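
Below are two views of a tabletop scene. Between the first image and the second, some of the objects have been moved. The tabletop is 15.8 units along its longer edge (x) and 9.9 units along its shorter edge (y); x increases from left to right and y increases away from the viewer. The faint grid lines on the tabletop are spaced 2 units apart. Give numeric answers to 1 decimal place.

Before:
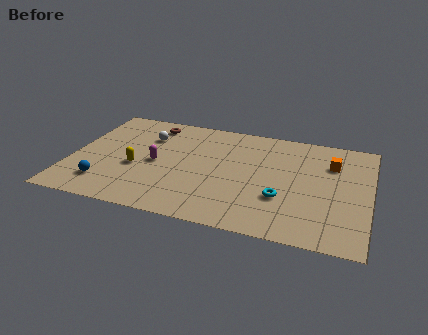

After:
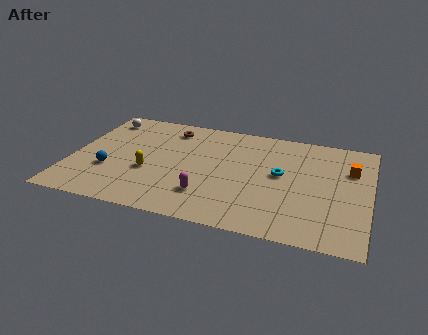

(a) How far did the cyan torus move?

2.1

The cyan torus moved from about (11.3, 3.3) to (11.1, 5.4), a distance of √(0.2² + 2.1²) ≈ 2.1.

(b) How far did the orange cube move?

1.0

The orange cube moved from about (13.7, 7.1) to (14.7, 6.8), a distance of √(1.0² + 0.3²) ≈ 1.0.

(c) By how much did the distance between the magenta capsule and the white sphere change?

+6.0

They were about 2.5 units apart before and 8.5 after — 6.0 units further apart.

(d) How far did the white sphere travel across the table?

2.9

The white sphere was near (3.8, 7.1) before and (1.2, 8.3) after, so it travelled √(2.6² + 1.2²) ≈ 2.9 units.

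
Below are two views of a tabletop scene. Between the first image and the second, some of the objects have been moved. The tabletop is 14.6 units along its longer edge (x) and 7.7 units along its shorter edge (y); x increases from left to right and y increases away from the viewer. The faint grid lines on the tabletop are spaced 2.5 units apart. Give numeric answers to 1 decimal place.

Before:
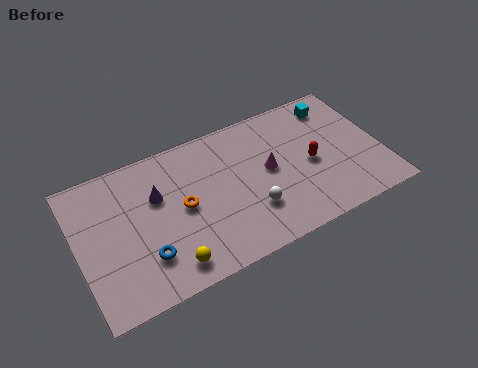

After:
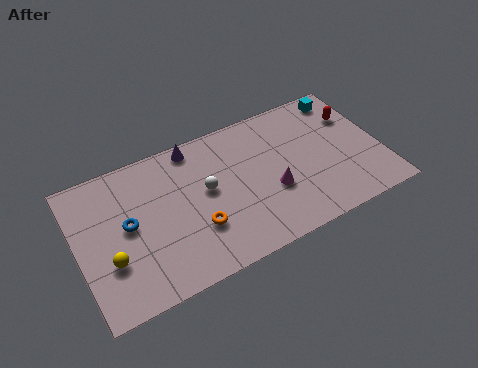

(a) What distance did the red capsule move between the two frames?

3.0

The red capsule moved from about (11.2, 3.6) to (13.6, 5.4), a distance of √(2.4² + 1.8²) ≈ 3.0.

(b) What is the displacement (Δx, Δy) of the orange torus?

(0.5, -1.4)

From the two frames, the orange torus sits at roughly (5.0, 3.9) before and (5.5, 2.5) after.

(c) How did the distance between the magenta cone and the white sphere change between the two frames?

+1.2

The distance was about 2.1 in the first image and 3.3 in the second, so they moved 1.2 units further apart.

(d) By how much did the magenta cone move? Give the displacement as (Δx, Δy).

(0.0, -1.2)

The magenta cone started near (9.2, 4.1) and ended near (9.2, 2.9).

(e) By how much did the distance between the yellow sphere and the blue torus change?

+0.5

The distance was about 1.3 in the first image and 1.8 in the second, so they moved 0.5 units further apart.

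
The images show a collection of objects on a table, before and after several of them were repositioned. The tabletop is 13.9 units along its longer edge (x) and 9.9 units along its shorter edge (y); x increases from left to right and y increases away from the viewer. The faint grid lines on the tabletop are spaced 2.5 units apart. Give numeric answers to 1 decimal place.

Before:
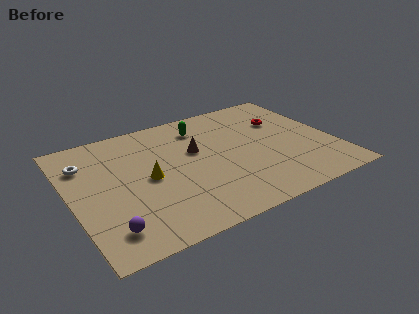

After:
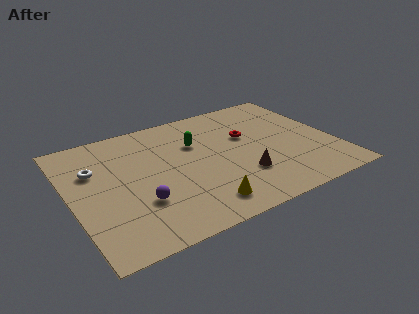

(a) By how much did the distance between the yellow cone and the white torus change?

+3.1

The distance was about 3.9 in the first image and 7.0 in the second, so they moved 3.1 units further apart.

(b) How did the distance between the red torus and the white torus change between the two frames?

-2.5

They were about 10.6 units apart before and 8.1 after — 2.5 units closer together.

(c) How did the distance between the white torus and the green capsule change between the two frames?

-0.9

The distance was about 6.3 in the first image and 5.4 in the second, so they moved 0.9 units closer together.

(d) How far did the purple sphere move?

2.2

From (1.5, 1.8) to (3.3, 3.1), the purple sphere covered √(1.8² + 1.3²) ≈ 2.2 units.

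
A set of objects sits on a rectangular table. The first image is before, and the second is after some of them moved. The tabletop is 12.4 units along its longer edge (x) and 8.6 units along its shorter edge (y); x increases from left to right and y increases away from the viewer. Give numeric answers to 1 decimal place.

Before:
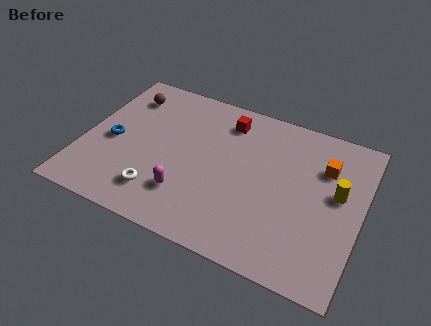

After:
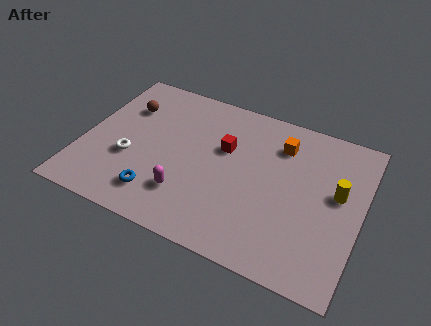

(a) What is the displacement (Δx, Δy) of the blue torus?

(2.4, -2.2)

The blue torus was at about (1.3, 3.9) and moved to about (3.7, 1.7).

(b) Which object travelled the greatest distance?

the blue torus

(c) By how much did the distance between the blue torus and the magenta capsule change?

-2.7

They were about 4.0 units apart before and 1.3 after — 2.7 units closer together.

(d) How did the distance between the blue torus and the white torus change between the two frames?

-1.1

They were about 3.2 units apart before and 2.1 after — 1.1 units closer together.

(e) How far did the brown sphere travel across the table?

0.7

From (1.5, 6.8) to (1.6, 6.1), the brown sphere covered √(0.1² + 0.7²) ≈ 0.7 units.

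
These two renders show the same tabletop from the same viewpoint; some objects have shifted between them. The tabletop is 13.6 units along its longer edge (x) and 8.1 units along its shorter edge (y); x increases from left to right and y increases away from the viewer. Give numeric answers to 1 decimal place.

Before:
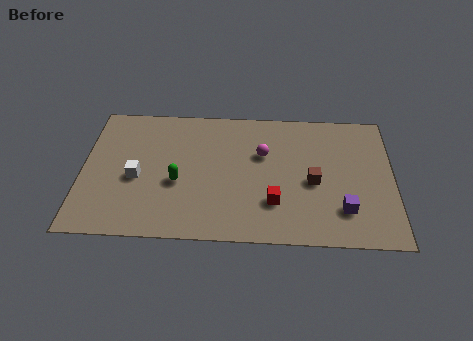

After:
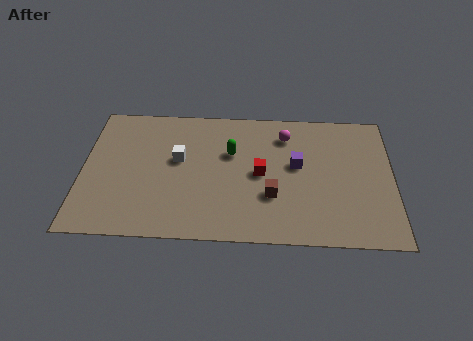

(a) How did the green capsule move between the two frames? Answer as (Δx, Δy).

(2.3, 1.9)

From the two frames, the green capsule sits at roughly (4.2, 3.3) before and (6.5, 5.2) after.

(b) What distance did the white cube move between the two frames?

2.2

From (2.4, 3.5) to (4.2, 4.7), the white cube covered √(1.8² + 1.2²) ≈ 2.2 units.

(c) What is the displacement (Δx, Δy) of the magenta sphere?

(1.0, 1.2)

The magenta sphere started near (7.9, 5.2) and ended near (8.9, 6.4).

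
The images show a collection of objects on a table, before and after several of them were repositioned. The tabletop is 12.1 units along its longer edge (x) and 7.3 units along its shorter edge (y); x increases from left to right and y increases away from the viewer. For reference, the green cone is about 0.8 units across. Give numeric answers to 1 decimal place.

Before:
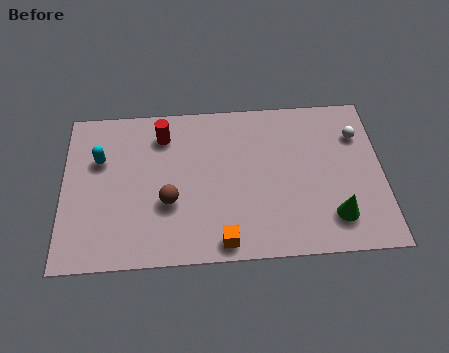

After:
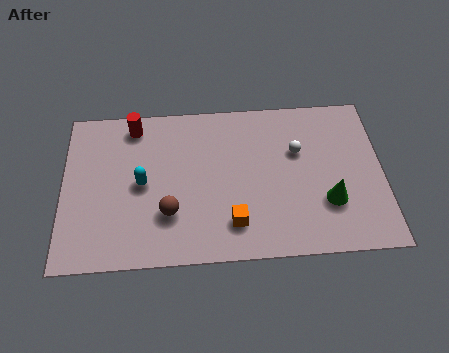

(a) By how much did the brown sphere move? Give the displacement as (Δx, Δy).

(0.0, -0.5)

The brown sphere was at about (4.0, 2.7) and moved to about (4.0, 2.2).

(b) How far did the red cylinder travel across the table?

1.2

The red cylinder was near (3.8, 5.8) before and (2.7, 6.3) after, so it travelled √(1.1² + 0.5²) ≈ 1.2 units.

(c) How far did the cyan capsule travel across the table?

2.0

The cyan capsule was near (1.4, 4.8) before and (3.0, 3.6) after, so it travelled √(1.6² + 1.2²) ≈ 2.0 units.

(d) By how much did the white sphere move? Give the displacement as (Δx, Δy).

(-2.3, -0.6)

From the two frames, the white sphere sits at roughly (11.2, 5.3) before and (8.9, 4.7) after.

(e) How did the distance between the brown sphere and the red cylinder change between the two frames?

+1.2

Before: roughly 3.1 units apart; after: 4.3. That's 1.2 units further apart.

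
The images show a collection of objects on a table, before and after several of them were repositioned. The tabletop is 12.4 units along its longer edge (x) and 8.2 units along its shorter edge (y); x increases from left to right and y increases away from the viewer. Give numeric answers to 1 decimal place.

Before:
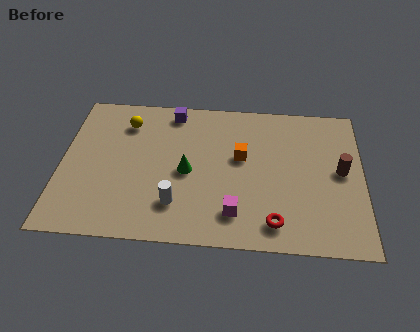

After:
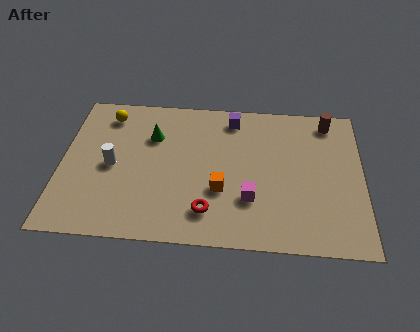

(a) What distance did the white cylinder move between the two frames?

3.3

The white cylinder moved from about (4.8, 2.0) to (2.1, 3.9), a distance of √(2.7² + 1.9²) ≈ 3.3.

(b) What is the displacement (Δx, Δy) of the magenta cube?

(0.6, 0.8)

The magenta cube was at about (7.2, 1.7) and moved to about (7.8, 2.5).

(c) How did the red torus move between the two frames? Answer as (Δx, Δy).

(-2.7, 0.4)

The red torus was at about (8.8, 1.3) and moved to about (6.1, 1.7).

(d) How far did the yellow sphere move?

0.9

From (2.6, 6.4) to (1.8, 6.8), the yellow sphere covered √(0.8² + 0.4²) ≈ 0.9 units.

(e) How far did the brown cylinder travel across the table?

2.8

The brown cylinder was near (11.5, 4.3) before and (11.0, 7.1) after, so it travelled √(0.5² + 2.8²) ≈ 2.8 units.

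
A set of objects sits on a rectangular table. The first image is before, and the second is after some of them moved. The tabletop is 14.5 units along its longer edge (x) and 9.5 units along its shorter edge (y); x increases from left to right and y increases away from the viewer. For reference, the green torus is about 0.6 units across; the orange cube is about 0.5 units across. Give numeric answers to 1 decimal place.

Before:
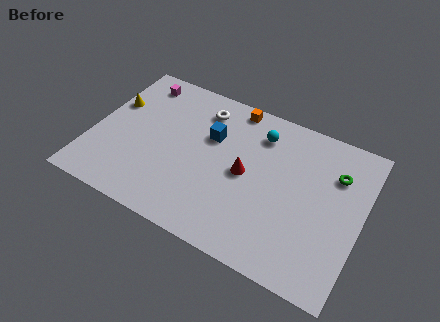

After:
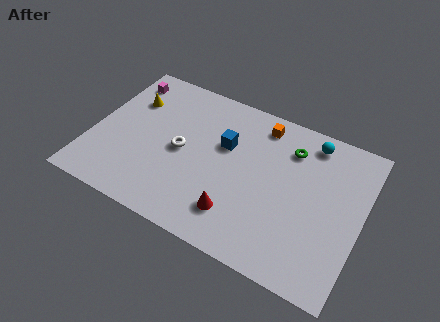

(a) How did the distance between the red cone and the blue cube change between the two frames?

+1.5

Before: roughly 2.6 units apart; after: 4.1. That's 1.5 units further apart.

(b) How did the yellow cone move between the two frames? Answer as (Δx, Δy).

(0.9, 0.6)

From the two frames, the yellow cone sits at roughly (0.8, 6.1) before and (1.7, 6.7) after.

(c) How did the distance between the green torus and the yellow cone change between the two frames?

-3.4

Before: roughly 12.1 units apart; after: 8.7. That's 3.4 units closer together.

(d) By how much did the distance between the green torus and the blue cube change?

-3.1

They were about 6.7 units apart before and 3.6 after — 3.1 units closer together.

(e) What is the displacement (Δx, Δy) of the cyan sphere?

(2.7, 0.7)

The cyan sphere was at about (8.7, 7.5) and moved to about (11.4, 8.2).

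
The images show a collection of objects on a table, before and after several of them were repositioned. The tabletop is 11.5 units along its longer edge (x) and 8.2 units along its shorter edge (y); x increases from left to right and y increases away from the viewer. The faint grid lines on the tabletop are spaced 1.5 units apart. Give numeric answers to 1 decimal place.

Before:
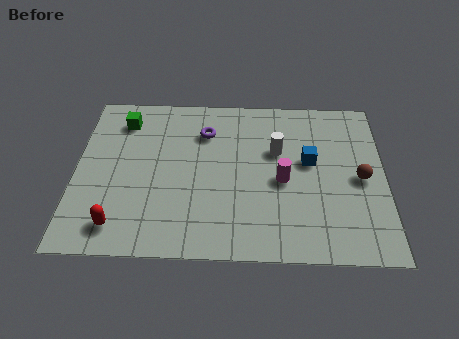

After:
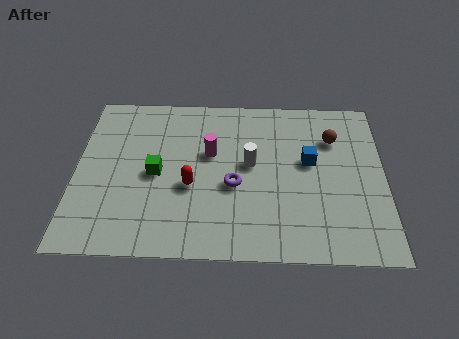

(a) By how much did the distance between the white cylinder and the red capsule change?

-4.5

They were about 7.0 units apart before and 2.5 after — 4.5 units closer together.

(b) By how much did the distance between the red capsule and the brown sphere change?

-3.4

They were about 9.3 units apart before and 5.9 after — 3.4 units closer together.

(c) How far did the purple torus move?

2.9

The purple torus moved from about (4.8, 6.1) to (5.9, 3.4), a distance of √(1.1² + 2.7²) ≈ 2.9.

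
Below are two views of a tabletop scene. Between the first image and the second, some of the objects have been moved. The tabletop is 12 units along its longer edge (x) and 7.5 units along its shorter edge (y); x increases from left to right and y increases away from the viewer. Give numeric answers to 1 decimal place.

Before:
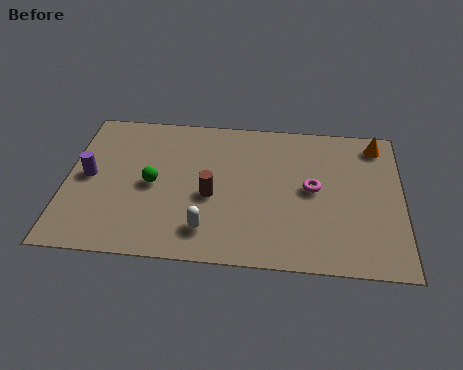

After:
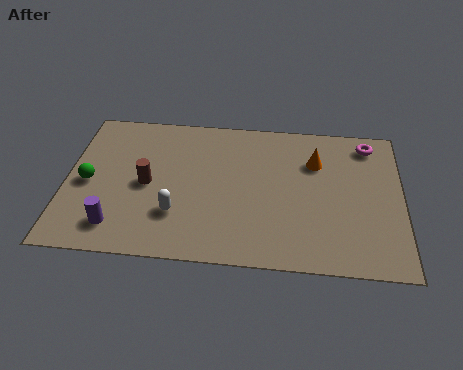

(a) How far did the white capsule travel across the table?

1.3

The white capsule was near (5.1, 1.5) before and (4.0, 2.2) after, so it travelled √(1.1² + 0.7²) ≈ 1.3 units.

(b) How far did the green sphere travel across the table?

2.3

From (3.1, 3.6) to (0.8, 3.5), the green sphere covered √(2.3² + 0.1²) ≈ 2.3 units.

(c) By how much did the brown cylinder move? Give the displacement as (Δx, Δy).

(-2.3, 0.4)

From the two frames, the brown cylinder sits at roughly (5.2, 3.2) before and (2.9, 3.6) after.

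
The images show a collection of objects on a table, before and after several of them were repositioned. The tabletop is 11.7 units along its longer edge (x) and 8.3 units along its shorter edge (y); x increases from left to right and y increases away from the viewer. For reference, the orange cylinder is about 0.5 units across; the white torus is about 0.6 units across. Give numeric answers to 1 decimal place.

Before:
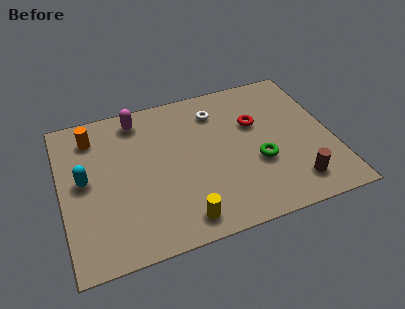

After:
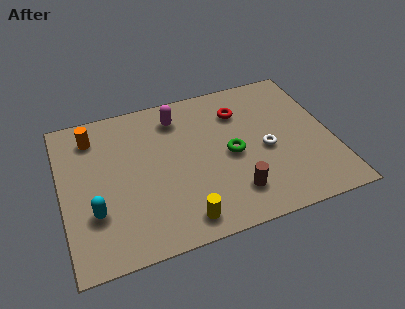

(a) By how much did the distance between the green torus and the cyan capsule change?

-1.4

Before: roughly 7.5 units apart; after: 6.1. That's 1.4 units closer together.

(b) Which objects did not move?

the yellow cylinder and the orange cylinder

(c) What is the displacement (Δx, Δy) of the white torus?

(1.9, -2.8)

The white torus was at about (6.9, 6.5) and moved to about (8.8, 3.7).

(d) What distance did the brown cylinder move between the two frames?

2.6

The brown cylinder moved from about (9.8, 1.5) to (7.2, 1.8), a distance of √(2.6² + 0.3²) ≈ 2.6.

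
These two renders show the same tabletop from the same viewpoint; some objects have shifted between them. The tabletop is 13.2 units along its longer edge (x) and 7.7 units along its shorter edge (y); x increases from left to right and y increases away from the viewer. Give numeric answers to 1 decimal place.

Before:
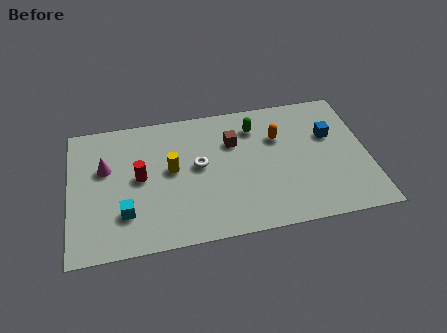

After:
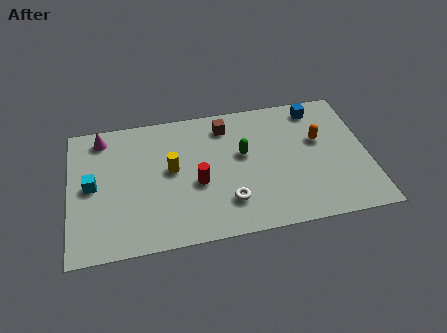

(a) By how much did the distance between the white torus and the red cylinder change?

-0.8

The distance was about 2.6 in the first image and 1.8 in the second, so they moved 0.8 units closer together.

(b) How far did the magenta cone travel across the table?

1.8

From (1.6, 4.8) to (1.5, 6.6), the magenta cone covered √(0.1² + 1.8²) ≈ 1.8 units.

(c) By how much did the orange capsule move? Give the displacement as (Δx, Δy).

(1.8, -0.5)

From the two frames, the orange capsule sits at roughly (9.3, 5.2) before and (11.1, 4.7) after.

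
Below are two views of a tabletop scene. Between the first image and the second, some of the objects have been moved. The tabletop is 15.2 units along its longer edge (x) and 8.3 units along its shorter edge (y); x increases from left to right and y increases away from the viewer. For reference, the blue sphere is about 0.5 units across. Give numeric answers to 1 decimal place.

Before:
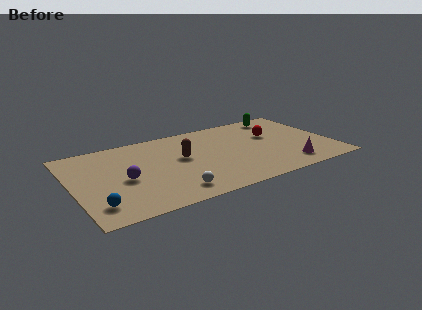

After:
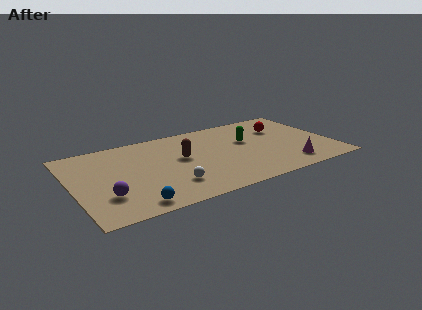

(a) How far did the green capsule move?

3.2

From (12.8, 7.2) to (10.4, 5.1), the green capsule covered √(2.4² + 2.1²) ≈ 3.2 units.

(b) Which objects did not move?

the brown capsule and the magenta cone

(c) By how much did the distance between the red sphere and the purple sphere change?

+2.3

The distance was about 9.1 in the first image and 11.4 in the second, so they moved 2.3 units further apart.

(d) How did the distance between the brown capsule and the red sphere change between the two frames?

+0.8

Before: roughly 5.5 units apart; after: 6.3. That's 0.8 units further apart.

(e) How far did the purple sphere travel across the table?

1.8

From (2.9, 3.7) to (1.7, 2.4), the purple sphere covered √(1.2² + 1.3²) ≈ 1.8 units.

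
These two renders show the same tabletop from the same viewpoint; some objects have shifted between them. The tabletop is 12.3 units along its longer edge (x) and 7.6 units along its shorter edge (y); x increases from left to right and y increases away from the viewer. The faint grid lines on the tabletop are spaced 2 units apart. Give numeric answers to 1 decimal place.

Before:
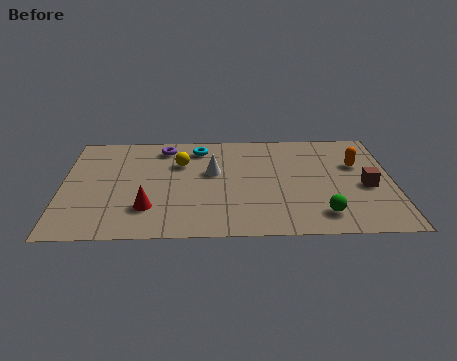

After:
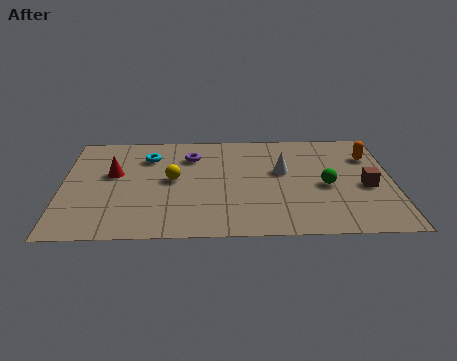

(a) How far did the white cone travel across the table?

2.6

From (5.6, 4.5) to (8.2, 4.5), the white cone covered √(2.6² + 0.0²) ≈ 2.6 units.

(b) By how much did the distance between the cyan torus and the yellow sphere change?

+0.6

The distance was about 1.3 in the first image and 1.9 in the second, so they moved 0.6 units further apart.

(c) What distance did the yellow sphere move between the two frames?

1.2

The yellow sphere moved from about (4.4, 5.2) to (4.1, 4.0), a distance of √(0.3² + 1.2²) ≈ 1.2.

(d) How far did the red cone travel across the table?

2.8

From (3.2, 2.0) to (1.9, 4.5), the red cone covered √(1.3² + 2.5²) ≈ 2.8 units.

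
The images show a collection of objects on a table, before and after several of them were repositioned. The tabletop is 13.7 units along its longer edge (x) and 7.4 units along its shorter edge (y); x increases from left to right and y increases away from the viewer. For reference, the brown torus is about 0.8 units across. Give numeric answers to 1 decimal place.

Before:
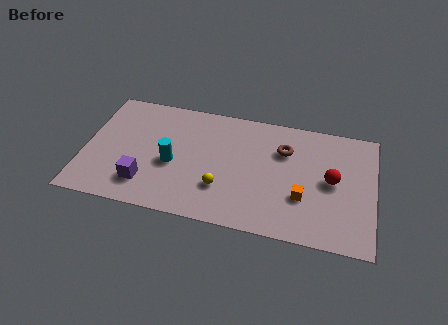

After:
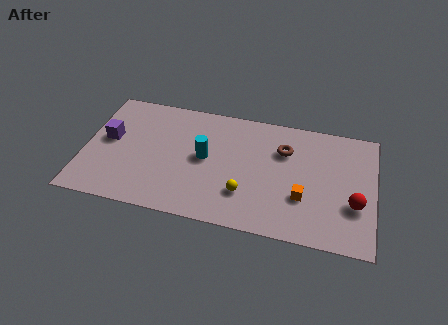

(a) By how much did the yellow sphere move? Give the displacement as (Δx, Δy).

(1.1, -0.1)

The yellow sphere started near (6.6, 2.2) and ended near (7.7, 2.1).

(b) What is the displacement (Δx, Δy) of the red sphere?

(1.1, -1.2)

The red sphere was at about (11.7, 3.8) and moved to about (12.8, 2.6).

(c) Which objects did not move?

the orange cube and the brown torus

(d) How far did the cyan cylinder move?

1.7

The cyan cylinder moved from about (4.2, 3.2) to (5.7, 3.9), a distance of √(1.5² + 0.7²) ≈ 1.7.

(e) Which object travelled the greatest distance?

the purple cube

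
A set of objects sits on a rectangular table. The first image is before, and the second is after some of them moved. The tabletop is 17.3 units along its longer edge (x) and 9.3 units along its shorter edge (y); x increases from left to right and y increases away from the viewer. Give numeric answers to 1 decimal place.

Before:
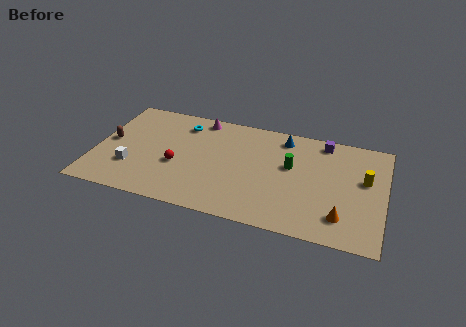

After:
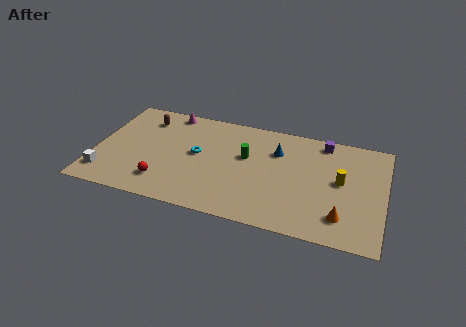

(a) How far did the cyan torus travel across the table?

2.7

The cyan torus was near (5.0, 7.5) before and (6.1, 5.0) after, so it travelled √(1.1² + 2.5²) ≈ 2.7 units.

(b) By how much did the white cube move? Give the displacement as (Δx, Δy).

(-1.5, -1.0)

The white cube was at about (2.3, 2.8) and moved to about (0.8, 1.8).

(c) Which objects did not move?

the orange cone and the purple cube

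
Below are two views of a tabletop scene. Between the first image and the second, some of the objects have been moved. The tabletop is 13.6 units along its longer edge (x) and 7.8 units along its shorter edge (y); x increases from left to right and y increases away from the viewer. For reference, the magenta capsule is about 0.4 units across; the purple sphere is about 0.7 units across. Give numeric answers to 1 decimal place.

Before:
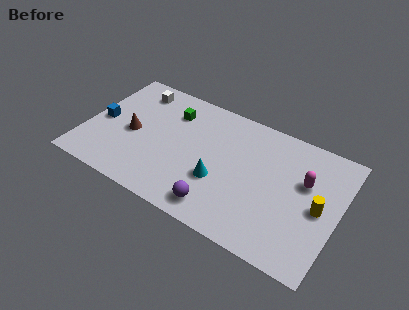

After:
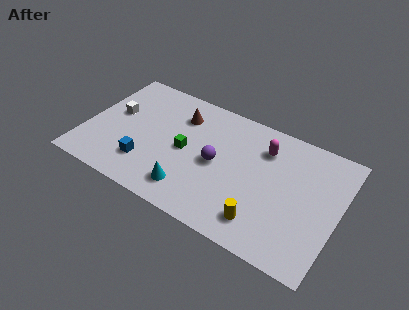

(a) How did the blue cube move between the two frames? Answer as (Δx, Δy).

(2.7, -1.7)

From the two frames, the blue cube sits at roughly (0.8, 3.7) before and (3.5, 2.0) after.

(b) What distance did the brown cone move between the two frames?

3.3

The brown cone was near (2.5, 3.6) before and (4.8, 5.9) after, so it travelled √(2.3² + 2.3²) ≈ 3.3 units.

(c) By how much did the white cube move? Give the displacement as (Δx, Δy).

(-0.8, -2.0)

The white cube was at about (2.2, 6.5) and moved to about (1.4, 4.5).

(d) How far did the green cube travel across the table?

2.4

The green cube moved from about (4.3, 5.9) to (5.4, 3.8), a distance of √(1.1² + 2.1²) ≈ 2.4.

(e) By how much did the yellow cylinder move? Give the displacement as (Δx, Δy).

(-2.7, -2.2)

The yellow cylinder was at about (12.6, 3.7) and moved to about (9.9, 1.5).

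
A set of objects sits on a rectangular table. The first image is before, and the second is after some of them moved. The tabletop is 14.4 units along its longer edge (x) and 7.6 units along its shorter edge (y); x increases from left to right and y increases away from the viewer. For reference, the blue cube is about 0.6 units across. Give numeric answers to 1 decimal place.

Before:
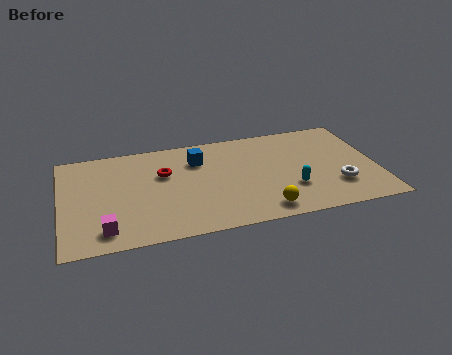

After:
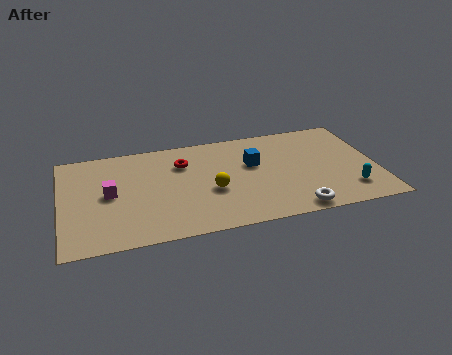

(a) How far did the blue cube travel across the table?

2.7

From (6.3, 5.6) to (8.8, 4.7), the blue cube covered √(2.5² + 0.9²) ≈ 2.7 units.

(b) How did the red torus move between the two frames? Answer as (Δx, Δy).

(0.9, 0.6)

From the two frames, the red torus sits at roughly (4.7, 4.9) before and (5.6, 5.5) after.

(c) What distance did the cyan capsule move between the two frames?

2.7

The cyan capsule was near (10.4, 2.4) before and (13.0, 1.7) after, so it travelled √(2.6² + 0.7²) ≈ 2.7 units.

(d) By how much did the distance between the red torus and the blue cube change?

+1.6

Before: roughly 1.7 units apart; after: 3.3. That's 1.6 units further apart.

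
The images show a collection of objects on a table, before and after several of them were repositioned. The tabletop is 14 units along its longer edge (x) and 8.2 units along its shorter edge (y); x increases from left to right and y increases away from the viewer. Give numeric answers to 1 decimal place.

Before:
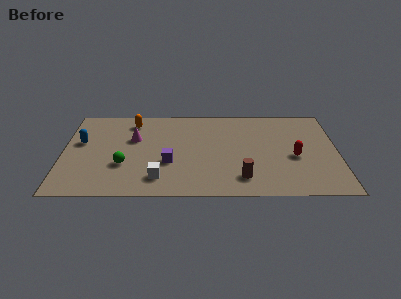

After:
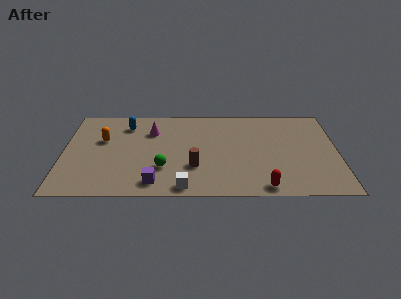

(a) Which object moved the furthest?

the red capsule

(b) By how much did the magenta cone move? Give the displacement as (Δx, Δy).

(0.9, 0.7)

The magenta cone was at about (3.6, 5.2) and moved to about (4.5, 5.9).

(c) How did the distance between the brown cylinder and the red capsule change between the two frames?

+0.6

The distance was about 3.3 in the first image and 3.9 in the second, so they moved 0.6 units further apart.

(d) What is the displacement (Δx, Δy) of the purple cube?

(-0.7, -1.8)

The purple cube started near (5.4, 3.0) and ended near (4.7, 1.2).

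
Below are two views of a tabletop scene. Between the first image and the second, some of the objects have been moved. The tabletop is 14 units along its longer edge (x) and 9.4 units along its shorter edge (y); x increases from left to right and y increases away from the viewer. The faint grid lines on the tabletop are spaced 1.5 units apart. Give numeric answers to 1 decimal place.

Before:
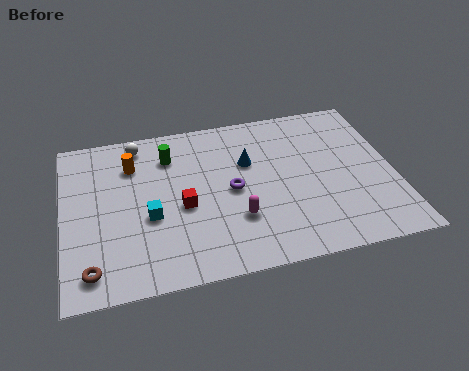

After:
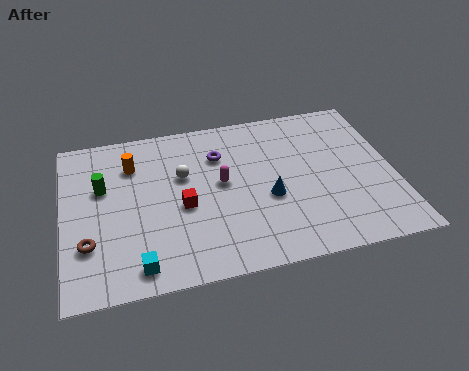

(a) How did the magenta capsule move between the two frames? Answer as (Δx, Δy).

(-0.5, 2.2)

From the two frames, the magenta capsule sits at roughly (7.2, 2.9) before and (6.7, 5.1) after.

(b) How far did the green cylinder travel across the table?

3.2

From (4.6, 7.2) to (1.7, 5.9), the green cylinder covered √(2.9² + 1.3²) ≈ 3.2 units.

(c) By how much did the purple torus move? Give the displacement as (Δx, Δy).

(-0.4, 2.2)

From the two frames, the purple torus sits at roughly (7.1, 4.6) before and (6.7, 6.8) after.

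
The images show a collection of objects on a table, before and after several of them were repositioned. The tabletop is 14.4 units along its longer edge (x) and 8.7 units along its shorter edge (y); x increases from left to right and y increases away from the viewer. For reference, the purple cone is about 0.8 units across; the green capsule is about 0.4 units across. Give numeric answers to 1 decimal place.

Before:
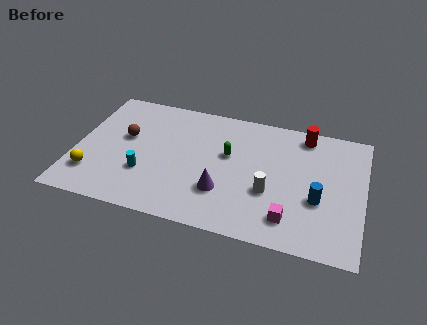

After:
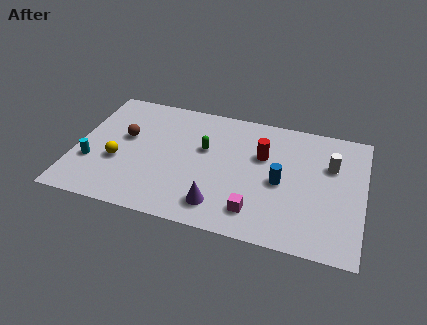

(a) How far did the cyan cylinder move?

2.7

From (3.6, 2.8) to (0.9, 2.9), the cyan cylinder covered √(2.7² + 0.1²) ≈ 2.7 units.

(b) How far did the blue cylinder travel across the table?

2.0

The blue cylinder was near (12.2, 3.3) before and (10.3, 4.0) after, so it travelled √(1.9² + 0.7²) ≈ 2.0 units.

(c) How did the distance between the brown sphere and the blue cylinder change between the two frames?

-2.0

The distance was about 10.0 in the first image and 8.0 in the second, so they moved 2.0 units closer together.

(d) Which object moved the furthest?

the white cylinder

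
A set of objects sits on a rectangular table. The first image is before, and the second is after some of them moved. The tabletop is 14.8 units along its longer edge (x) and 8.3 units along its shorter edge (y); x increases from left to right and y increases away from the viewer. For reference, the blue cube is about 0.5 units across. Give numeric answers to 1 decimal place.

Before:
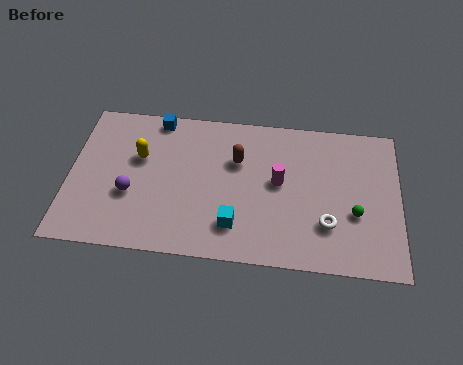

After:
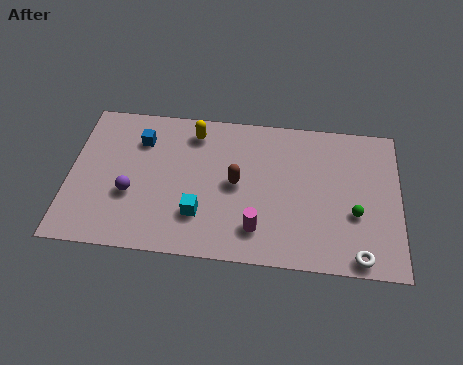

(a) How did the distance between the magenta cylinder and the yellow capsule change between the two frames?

-0.4

The distance was about 6.3 in the first image and 5.9 in the second, so they moved 0.4 units closer together.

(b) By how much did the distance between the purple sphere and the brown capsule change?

-0.5

They were about 5.3 units apart before and 4.8 after — 0.5 units closer together.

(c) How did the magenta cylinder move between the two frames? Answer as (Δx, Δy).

(-0.9, -2.7)

From the two frames, the magenta cylinder sits at roughly (9.4, 4.5) before and (8.5, 1.8) after.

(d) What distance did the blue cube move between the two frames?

1.5

The blue cube moved from about (3.8, 7.5) to (3.1, 6.2), a distance of √(0.7² + 1.3²) ≈ 1.5.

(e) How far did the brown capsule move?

1.3

The brown capsule moved from about (7.5, 5.5) to (7.5, 4.2), a distance of √(0.0² + 1.3²) ≈ 1.3.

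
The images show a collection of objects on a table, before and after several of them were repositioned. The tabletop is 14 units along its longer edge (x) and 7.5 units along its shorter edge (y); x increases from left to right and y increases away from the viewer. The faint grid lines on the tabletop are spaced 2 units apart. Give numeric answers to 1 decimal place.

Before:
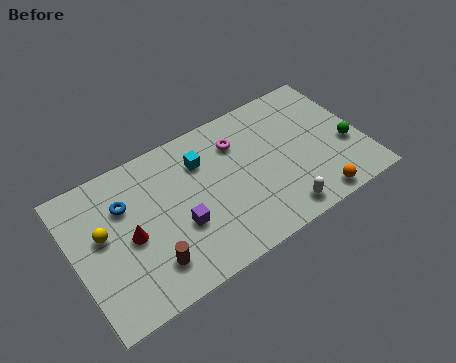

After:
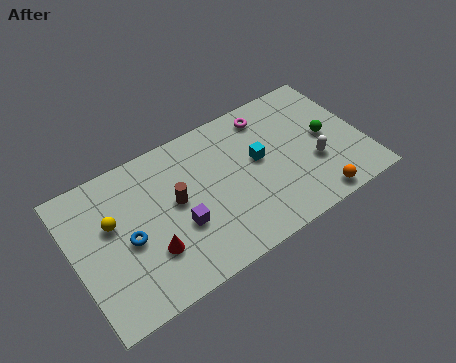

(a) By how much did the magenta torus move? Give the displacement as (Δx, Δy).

(1.6, 0.7)

The magenta torus was at about (8.2, 5.6) and moved to about (9.8, 6.3).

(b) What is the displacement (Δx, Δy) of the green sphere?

(-0.9, 0.9)

The green sphere started near (13.2, 2.9) and ended near (12.3, 3.8).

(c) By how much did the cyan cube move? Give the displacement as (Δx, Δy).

(2.6, -1.3)

From the two frames, the cyan cube sits at roughly (6.4, 5.5) before and (9.0, 4.2) after.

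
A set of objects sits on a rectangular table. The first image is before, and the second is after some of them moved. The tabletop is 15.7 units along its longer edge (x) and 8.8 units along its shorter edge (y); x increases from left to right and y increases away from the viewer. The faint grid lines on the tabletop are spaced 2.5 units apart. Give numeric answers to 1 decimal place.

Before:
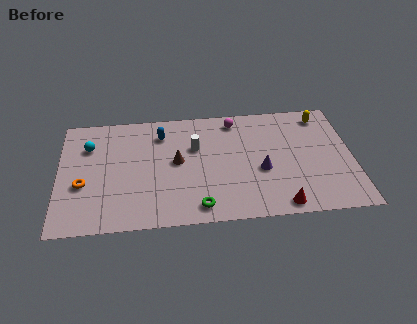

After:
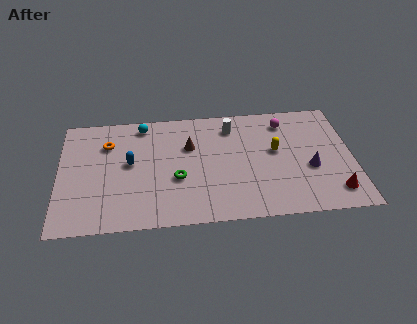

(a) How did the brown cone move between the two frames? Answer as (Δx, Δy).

(0.7, 1.1)

The brown cone was at about (6.3, 4.7) and moved to about (7.0, 5.8).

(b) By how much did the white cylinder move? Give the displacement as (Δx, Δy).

(2.0, 1.4)

The white cylinder started near (7.3, 5.7) and ended near (9.3, 7.1).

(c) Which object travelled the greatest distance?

the yellow capsule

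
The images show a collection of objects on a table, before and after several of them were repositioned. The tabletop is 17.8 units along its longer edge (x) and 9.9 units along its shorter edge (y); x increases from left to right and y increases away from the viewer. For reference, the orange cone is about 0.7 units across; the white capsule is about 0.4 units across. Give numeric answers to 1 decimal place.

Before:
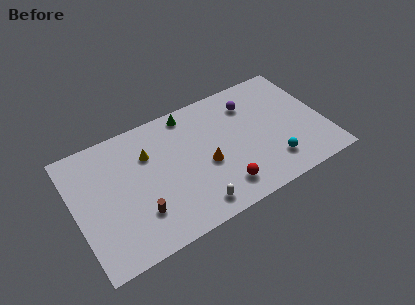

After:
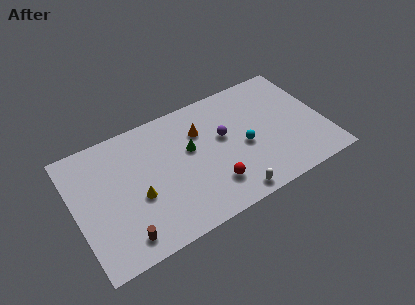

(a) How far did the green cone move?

2.9

From (8.6, 8.8) to (8.3, 5.9), the green cone covered √(0.3² + 2.9²) ≈ 2.9 units.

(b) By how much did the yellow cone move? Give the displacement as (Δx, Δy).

(-1.1, -2.9)

From the two frames, the yellow cone sits at roughly (5.4, 6.9) before and (4.3, 4.0) after.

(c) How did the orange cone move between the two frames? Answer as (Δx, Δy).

(0.0, 2.8)

The orange cone was at about (9.2, 4.2) and moved to about (9.2, 7.0).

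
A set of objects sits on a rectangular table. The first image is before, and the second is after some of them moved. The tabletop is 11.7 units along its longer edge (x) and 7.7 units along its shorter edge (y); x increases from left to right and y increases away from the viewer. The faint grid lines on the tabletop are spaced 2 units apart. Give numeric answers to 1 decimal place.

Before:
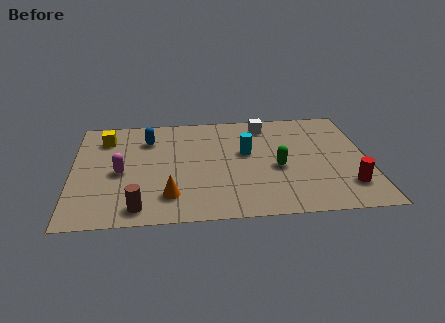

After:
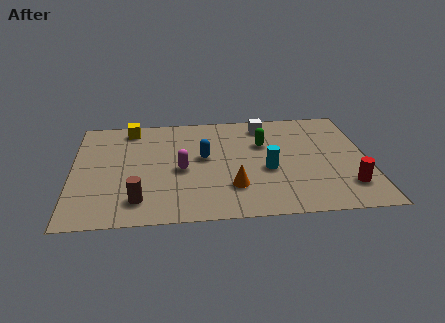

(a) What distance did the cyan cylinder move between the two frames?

1.5

The cyan cylinder was near (6.9, 4.5) before and (7.7, 3.2) after, so it travelled √(0.8² + 1.3²) ≈ 1.5 units.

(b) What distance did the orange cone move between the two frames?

2.5

From (3.8, 1.7) to (6.3, 2.1), the orange cone covered √(2.5² + 0.4²) ≈ 2.5 units.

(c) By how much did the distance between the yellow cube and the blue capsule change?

+2.1

Before: roughly 1.7 units apart; after: 3.8. That's 2.1 units further apart.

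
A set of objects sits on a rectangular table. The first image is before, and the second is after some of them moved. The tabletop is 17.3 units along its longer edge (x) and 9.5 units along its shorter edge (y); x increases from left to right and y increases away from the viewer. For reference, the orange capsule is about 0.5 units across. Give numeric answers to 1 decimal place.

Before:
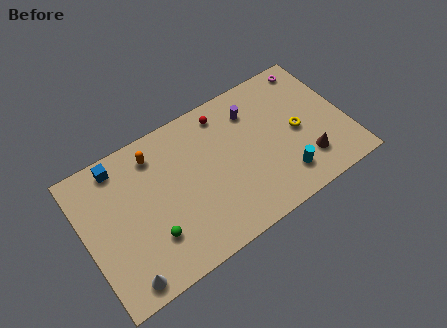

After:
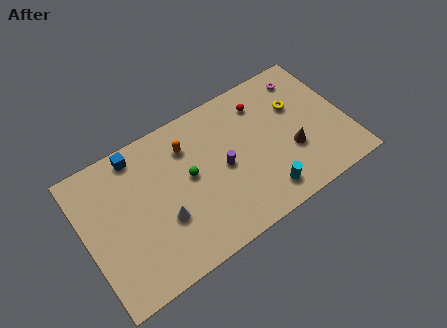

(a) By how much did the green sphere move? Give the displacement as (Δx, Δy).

(2.9, 2.5)

The green sphere was at about (4.0, 2.7) and moved to about (6.9, 5.2).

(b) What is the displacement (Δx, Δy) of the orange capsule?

(2.1, -0.6)

The orange capsule started near (5.0, 7.8) and ended near (7.1, 7.2).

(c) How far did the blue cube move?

1.2

The blue cube was near (2.7, 8.3) before and (3.9, 8.4) after, so it travelled √(1.2² + 0.1²) ≈ 1.2 units.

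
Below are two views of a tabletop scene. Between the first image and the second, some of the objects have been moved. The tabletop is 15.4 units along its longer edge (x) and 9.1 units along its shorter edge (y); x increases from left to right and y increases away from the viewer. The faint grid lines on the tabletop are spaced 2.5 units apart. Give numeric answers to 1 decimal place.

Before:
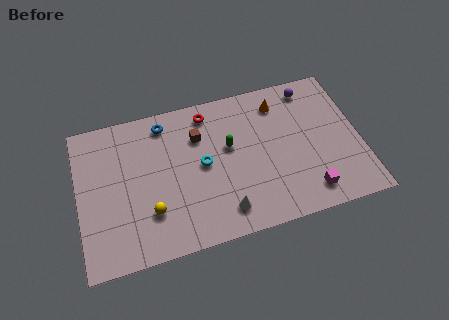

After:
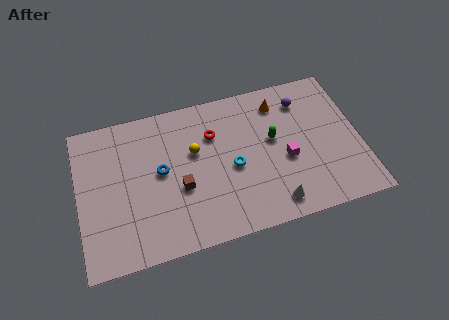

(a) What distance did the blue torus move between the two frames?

2.9

The blue torus was near (4.9, 7.8) before and (4.5, 4.9) after, so it travelled √(0.4² + 2.9²) ≈ 2.9 units.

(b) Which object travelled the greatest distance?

the yellow sphere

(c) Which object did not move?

the orange cone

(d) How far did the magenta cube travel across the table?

2.5

The magenta cube moved from about (12.3, 1.5) to (11.3, 3.8), a distance of √(1.0² + 2.3²) ≈ 2.5.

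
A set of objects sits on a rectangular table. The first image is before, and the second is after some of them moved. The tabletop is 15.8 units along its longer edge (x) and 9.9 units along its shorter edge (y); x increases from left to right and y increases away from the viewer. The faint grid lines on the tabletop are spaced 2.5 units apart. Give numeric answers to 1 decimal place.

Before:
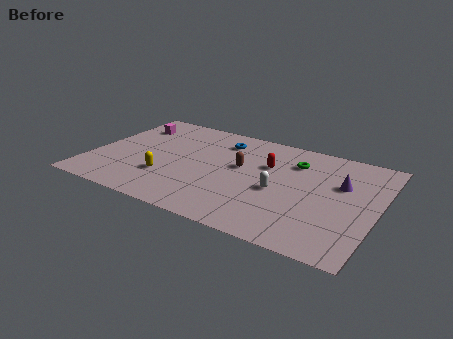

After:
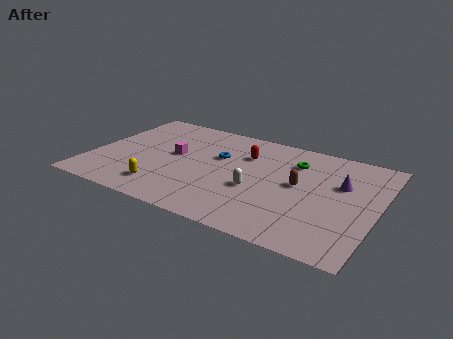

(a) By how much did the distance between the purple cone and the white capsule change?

+1.2

Before: roughly 3.8 units apart; after: 5.0. That's 1.2 units further apart.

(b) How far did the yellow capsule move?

1.1

The yellow capsule was near (4.4, 3.0) before and (4.4, 1.9) after, so it travelled √(0.0² + 1.1²) ≈ 1.1 units.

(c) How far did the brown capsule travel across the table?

3.3

The brown capsule was near (8.2, 5.7) before and (11.5, 5.3) after, so it travelled √(3.3² + 0.4²) ≈ 3.3 units.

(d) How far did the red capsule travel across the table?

1.4

The red capsule was near (9.6, 6.5) before and (8.3, 7.0) after, so it travelled √(1.3² + 0.5²) ≈ 1.4 units.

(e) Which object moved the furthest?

the magenta cube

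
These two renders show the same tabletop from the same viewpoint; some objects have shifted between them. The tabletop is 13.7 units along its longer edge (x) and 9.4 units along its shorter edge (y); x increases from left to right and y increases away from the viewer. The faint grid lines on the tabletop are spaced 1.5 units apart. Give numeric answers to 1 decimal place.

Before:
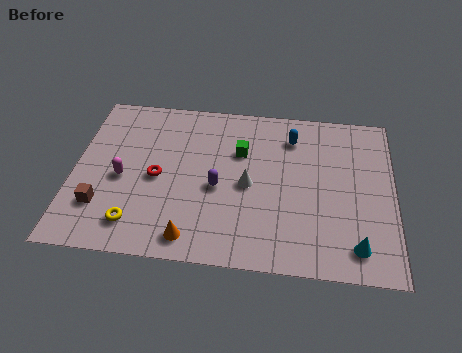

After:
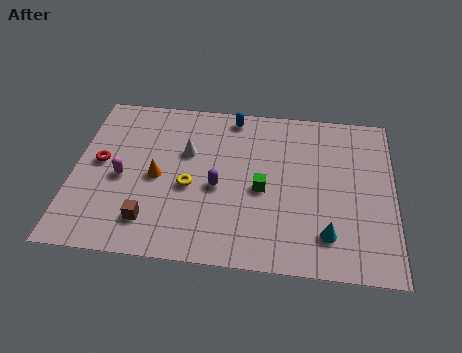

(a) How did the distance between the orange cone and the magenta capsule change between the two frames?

-2.8

The distance was about 4.3 in the first image and 1.5 in the second, so they moved 2.8 units closer together.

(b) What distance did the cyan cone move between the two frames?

1.3

The cyan cone moved from about (12.1, 1.5) to (10.9, 2.0), a distance of √(1.2² + 0.5²) ≈ 1.3.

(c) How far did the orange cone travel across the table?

3.6

The orange cone moved from about (5.2, 1.2) to (3.6, 4.4), a distance of √(1.6² + 3.2²) ≈ 3.6.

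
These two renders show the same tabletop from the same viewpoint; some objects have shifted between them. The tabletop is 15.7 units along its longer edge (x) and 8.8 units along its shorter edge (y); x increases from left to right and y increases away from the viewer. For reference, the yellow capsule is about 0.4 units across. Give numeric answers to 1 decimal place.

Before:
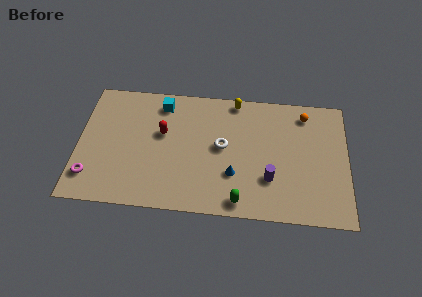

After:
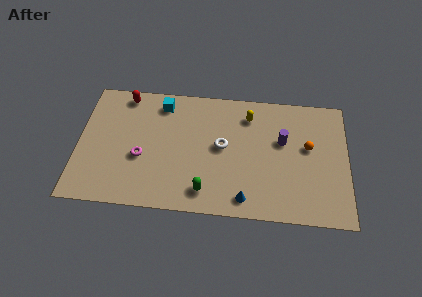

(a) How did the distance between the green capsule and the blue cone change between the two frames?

+0.5

Before: roughly 1.8 units apart; after: 2.3. That's 0.5 units further apart.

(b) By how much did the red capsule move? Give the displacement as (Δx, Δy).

(-2.3, 2.5)

From the two frames, the red capsule sits at roughly (4.9, 5.3) before and (2.6, 7.8) after.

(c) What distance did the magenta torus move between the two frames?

3.3

The magenta torus was near (0.8, 1.9) before and (3.7, 3.5) after, so it travelled √(2.9² + 1.6²) ≈ 3.3 units.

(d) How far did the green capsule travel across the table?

2.1

The green capsule moved from about (9.5, 1.0) to (7.5, 1.5), a distance of √(2.0² + 0.5²) ≈ 2.1.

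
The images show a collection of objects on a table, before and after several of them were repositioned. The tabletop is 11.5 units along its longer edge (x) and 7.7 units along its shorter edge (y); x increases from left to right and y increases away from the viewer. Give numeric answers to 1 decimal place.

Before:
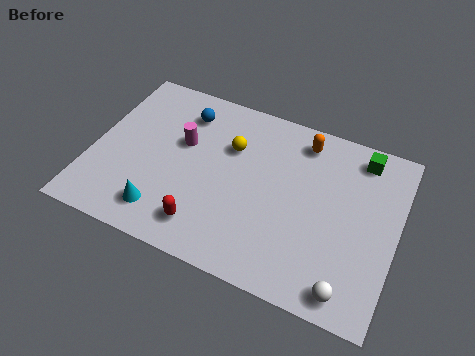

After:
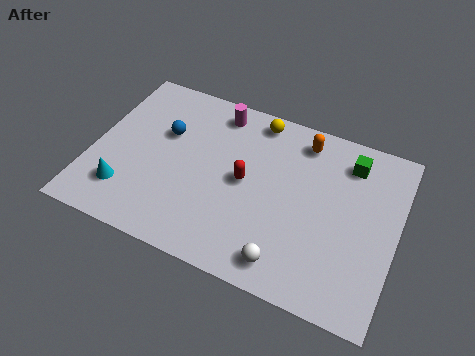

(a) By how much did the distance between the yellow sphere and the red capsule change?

-0.9

Before: roughly 3.8 units apart; after: 2.9. That's 0.9 units closer together.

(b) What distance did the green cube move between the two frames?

0.6

From (9.9, 6.6) to (9.5, 6.2), the green cube covered √(0.4² + 0.4²) ≈ 0.6 units.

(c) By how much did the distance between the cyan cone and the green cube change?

+0.5

Before: roughly 8.6 units apart; after: 9.1. That's 0.5 units further apart.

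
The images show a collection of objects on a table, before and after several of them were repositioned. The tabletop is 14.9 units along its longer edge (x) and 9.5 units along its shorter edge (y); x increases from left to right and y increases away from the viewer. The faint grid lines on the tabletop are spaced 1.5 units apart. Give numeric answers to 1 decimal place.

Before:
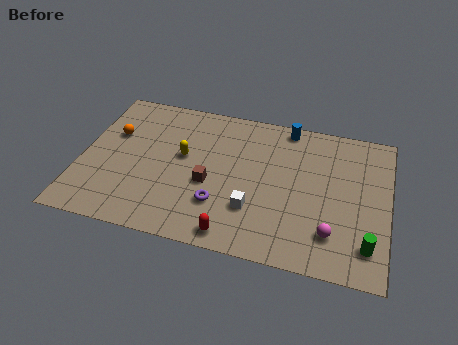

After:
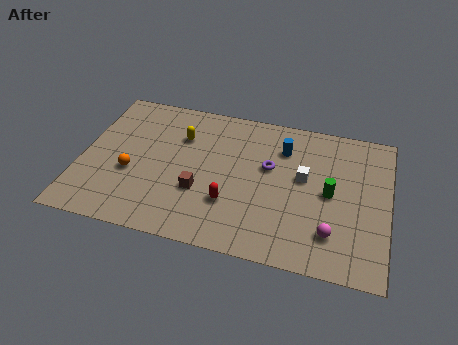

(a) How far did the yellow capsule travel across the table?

1.3

From (4.9, 5.4) to (4.7, 6.7), the yellow capsule covered √(0.2² + 1.3²) ≈ 1.3 units.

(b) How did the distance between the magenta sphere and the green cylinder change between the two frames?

+0.8

The distance was about 1.7 in the first image and 2.5 in the second, so they moved 0.8 units further apart.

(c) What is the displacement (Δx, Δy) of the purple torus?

(2.2, 3.0)

The purple torus started near (6.9, 2.7) and ended near (9.1, 5.7).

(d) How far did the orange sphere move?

2.6

From (1.4, 6.1) to (2.5, 3.7), the orange sphere covered √(1.1² + 2.4²) ≈ 2.6 units.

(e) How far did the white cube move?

3.5

The white cube moved from about (8.5, 2.8) to (10.8, 5.4), a distance of √(2.3² + 2.6²) ≈ 3.5.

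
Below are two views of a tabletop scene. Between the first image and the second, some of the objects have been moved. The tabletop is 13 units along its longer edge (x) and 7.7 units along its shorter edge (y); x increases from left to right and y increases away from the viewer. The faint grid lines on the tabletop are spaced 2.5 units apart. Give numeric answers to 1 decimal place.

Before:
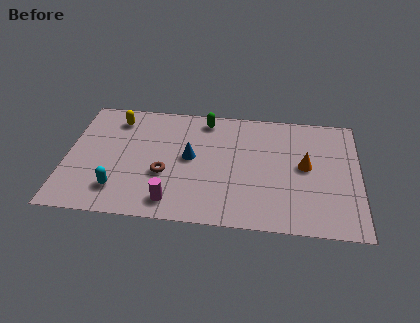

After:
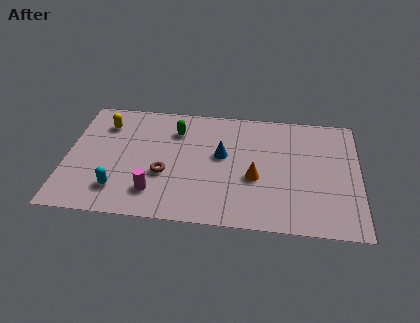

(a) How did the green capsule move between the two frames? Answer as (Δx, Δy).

(-1.3, -0.9)

The green capsule started near (6.1, 6.7) and ended near (4.8, 5.8).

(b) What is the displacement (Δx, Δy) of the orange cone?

(-2.2, -1.0)

The orange cone was at about (10.6, 4.1) and moved to about (8.4, 3.1).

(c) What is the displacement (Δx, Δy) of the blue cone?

(1.4, 0.3)

The blue cone was at about (5.5, 4.1) and moved to about (6.9, 4.4).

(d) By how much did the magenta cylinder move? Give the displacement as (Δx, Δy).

(-0.8, 0.5)

The magenta cylinder was at about (4.8, 1.2) and moved to about (4.0, 1.7).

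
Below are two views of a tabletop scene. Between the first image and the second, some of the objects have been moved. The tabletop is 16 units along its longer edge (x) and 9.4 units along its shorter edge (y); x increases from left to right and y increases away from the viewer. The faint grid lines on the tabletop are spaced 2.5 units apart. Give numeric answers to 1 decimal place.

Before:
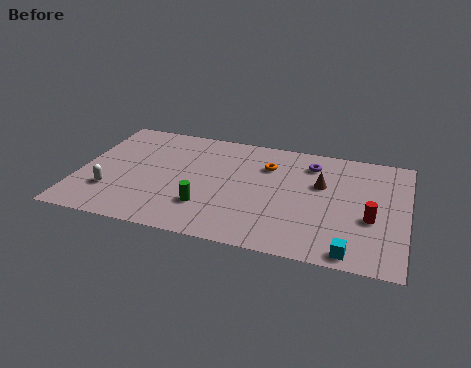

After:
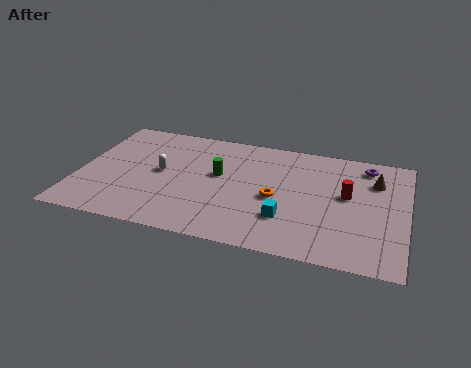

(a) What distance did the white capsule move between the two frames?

3.2

The white capsule moved from about (1.7, 2.7) to (4.0, 4.9), a distance of √(2.3² + 2.2²) ≈ 3.2.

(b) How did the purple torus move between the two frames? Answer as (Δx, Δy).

(2.7, 0.5)

The purple torus was at about (11.2, 7.5) and moved to about (13.9, 8.0).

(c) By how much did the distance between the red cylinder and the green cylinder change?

-1.7

Before: roughly 8.0 units apart; after: 6.3. That's 1.7 units closer together.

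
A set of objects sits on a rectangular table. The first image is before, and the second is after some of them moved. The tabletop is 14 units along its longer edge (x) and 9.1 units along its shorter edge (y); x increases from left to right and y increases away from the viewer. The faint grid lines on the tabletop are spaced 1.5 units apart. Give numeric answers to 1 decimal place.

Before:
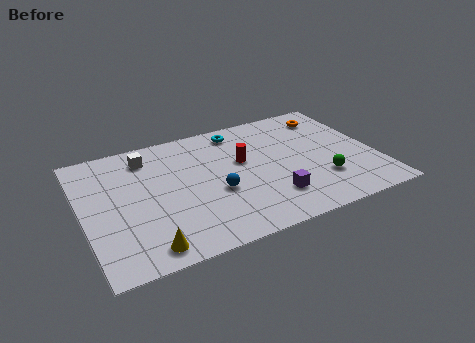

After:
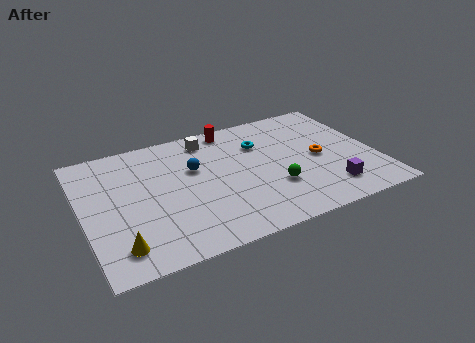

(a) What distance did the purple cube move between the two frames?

2.7

The purple cube was near (8.7, 2.2) before and (11.4, 1.8) after, so it travelled √(2.7² + 0.4²) ≈ 2.7 units.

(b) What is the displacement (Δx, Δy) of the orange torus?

(-1.0, -3.1)

From the two frames, the orange torus sits at roughly (12.3, 7.4) before and (11.3, 4.3) after.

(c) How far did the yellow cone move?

1.3

The yellow cone moved from about (2.6, 1.1) to (1.4, 1.6), a distance of √(1.2² + 0.5²) ≈ 1.3.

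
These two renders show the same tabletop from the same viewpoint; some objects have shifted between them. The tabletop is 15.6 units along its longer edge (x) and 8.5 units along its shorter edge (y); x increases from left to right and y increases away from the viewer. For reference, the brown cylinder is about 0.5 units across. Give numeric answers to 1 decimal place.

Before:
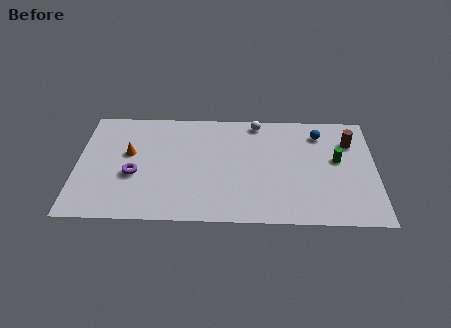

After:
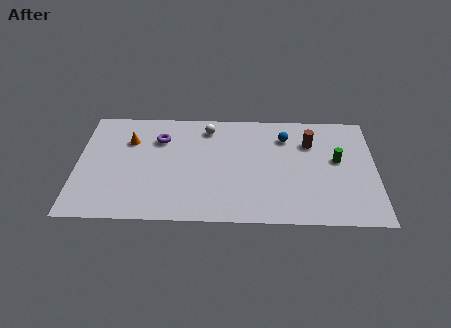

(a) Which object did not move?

the green cylinder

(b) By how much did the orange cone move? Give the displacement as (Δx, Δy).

(0.0, 1.0)

From the two frames, the orange cone sits at roughly (2.7, 5.0) before and (2.7, 6.0) after.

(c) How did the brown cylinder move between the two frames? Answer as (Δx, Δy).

(-2.1, -0.1)

The brown cylinder was at about (14.3, 6.2) and moved to about (12.2, 6.1).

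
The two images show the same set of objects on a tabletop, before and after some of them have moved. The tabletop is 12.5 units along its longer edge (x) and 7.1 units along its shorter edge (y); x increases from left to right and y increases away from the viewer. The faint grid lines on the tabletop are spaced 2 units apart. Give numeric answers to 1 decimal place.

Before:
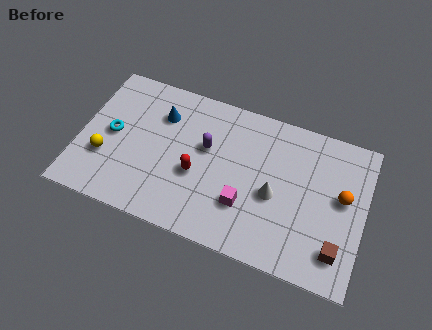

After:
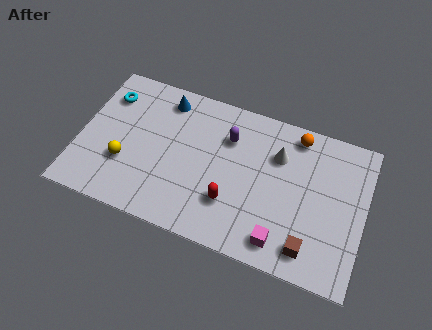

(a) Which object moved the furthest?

the orange sphere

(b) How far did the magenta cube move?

2.0

The magenta cube moved from about (7.4, 2.2) to (9.1, 1.1), a distance of √(1.7² + 1.1²) ≈ 2.0.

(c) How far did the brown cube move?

1.2

From (11.5, 1.5) to (10.3, 1.2), the brown cube covered √(1.2² + 0.3²) ≈ 1.2 units.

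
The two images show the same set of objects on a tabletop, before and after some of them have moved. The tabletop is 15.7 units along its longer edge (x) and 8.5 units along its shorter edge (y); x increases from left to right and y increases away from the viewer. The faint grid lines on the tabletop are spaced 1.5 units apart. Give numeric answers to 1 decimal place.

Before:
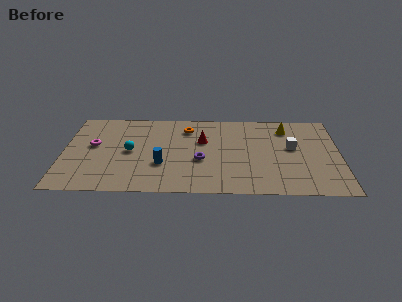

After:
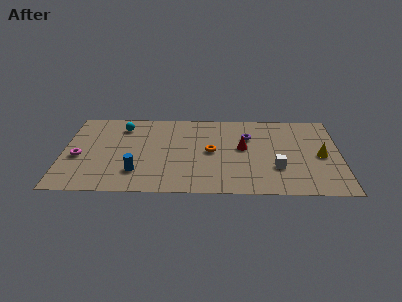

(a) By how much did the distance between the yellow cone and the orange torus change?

+0.5

They were about 5.7 units apart before and 6.2 after — 0.5 units further apart.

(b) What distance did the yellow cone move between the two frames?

3.4

The yellow cone was near (12.7, 6.8) before and (14.6, 4.0) after, so it travelled √(1.9² + 2.8²) ≈ 3.4 units.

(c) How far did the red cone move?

2.4

From (7.9, 5.4) to (10.2, 4.7), the red cone covered √(2.3² + 0.7²) ≈ 2.4 units.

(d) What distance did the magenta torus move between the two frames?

1.4

The magenta torus moved from about (1.7, 4.8) to (0.9, 3.6), a distance of √(0.8² + 1.2²) ≈ 1.4.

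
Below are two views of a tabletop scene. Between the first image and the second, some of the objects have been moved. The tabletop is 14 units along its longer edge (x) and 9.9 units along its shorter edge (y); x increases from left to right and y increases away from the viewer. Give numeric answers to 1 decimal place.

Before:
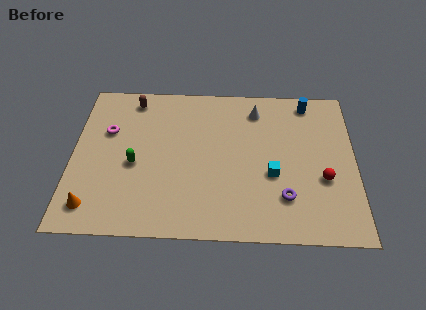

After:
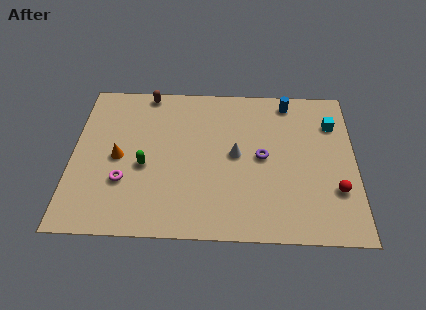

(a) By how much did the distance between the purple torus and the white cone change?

-4.5

The distance was about 5.8 in the first image and 1.3 in the second, so they moved 4.5 units closer together.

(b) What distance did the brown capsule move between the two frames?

0.9

The brown capsule was near (2.9, 8.6) before and (3.6, 9.1) after, so it travelled √(0.7² + 0.5²) ≈ 0.9 units.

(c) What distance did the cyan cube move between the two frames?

4.5

The cyan cube was near (9.9, 3.9) before and (12.9, 7.3) after, so it travelled √(3.0² + 3.4²) ≈ 4.5 units.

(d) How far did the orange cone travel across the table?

3.3

From (1.1, 1.6) to (2.3, 4.7), the orange cone covered √(1.2² + 3.1²) ≈ 3.3 units.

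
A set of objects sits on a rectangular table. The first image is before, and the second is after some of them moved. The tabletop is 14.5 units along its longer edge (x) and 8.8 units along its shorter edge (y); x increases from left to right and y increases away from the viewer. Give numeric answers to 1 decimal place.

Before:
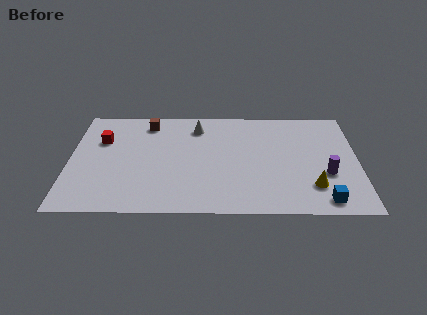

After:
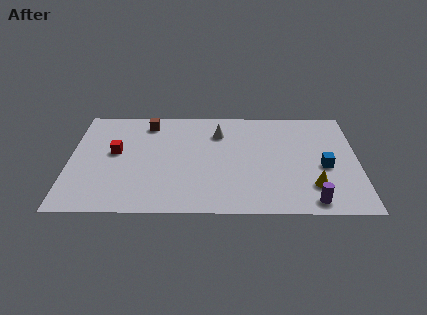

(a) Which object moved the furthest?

the blue cube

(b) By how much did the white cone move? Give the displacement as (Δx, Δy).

(1.1, -0.5)

The white cone was at about (6.4, 7.1) and moved to about (7.5, 6.6).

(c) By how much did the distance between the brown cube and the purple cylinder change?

+0.5

The distance was about 9.9 in the first image and 10.4 in the second, so they moved 0.5 units further apart.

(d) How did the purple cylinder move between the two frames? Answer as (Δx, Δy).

(-0.8, -2.2)

The purple cylinder started near (12.9, 3.2) and ended near (12.1, 1.0).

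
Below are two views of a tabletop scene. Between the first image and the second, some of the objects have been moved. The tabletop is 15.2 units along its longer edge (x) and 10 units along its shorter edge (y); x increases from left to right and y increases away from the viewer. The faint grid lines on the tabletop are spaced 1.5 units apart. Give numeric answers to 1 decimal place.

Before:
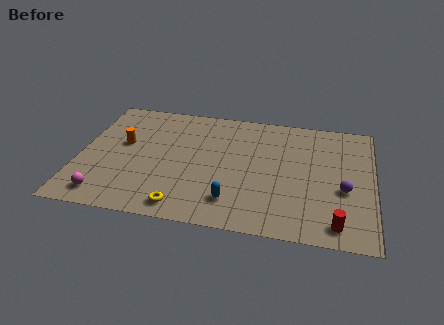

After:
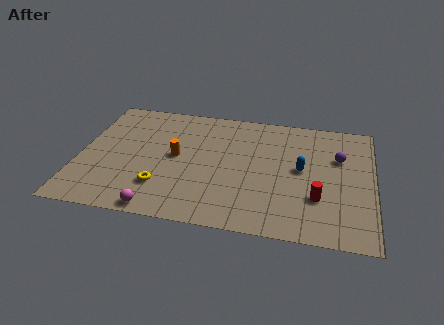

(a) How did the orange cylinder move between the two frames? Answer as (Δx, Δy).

(2.8, -0.6)

The orange cylinder was at about (2.2, 5.8) and moved to about (5.0, 5.2).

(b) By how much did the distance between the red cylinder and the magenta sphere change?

-3.5

They were about 11.8 units apart before and 8.3 after — 3.5 units closer together.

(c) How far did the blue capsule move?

4.7

From (8.1, 2.1) to (11.5, 5.3), the blue capsule covered √(3.4² + 3.2²) ≈ 4.7 units.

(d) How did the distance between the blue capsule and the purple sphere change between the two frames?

-3.6

The distance was about 5.9 in the first image and 2.3 in the second, so they moved 3.6 units closer together.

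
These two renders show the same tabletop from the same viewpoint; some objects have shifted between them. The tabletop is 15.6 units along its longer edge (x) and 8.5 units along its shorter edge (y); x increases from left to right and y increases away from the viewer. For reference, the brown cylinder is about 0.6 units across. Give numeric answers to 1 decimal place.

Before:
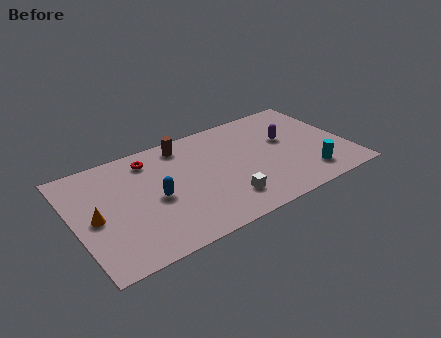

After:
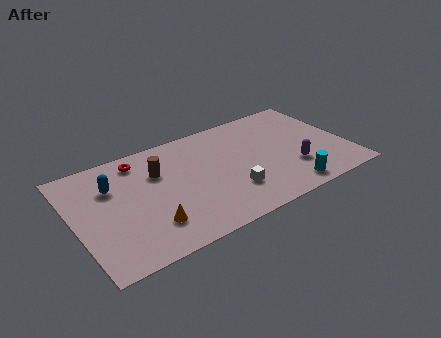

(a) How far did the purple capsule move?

2.5

The purple capsule was near (12.3, 5.1) before and (12.3, 2.6) after, so it travelled √(0.0² + 2.5²) ≈ 2.5 units.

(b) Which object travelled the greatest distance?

the orange cone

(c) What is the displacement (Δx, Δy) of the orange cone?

(2.8, -1.9)

The orange cone was at about (1.1, 4.0) and moved to about (3.9, 2.1).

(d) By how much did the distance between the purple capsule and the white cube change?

-1.5

They were about 5.2 units apart before and 3.7 after — 1.5 units closer together.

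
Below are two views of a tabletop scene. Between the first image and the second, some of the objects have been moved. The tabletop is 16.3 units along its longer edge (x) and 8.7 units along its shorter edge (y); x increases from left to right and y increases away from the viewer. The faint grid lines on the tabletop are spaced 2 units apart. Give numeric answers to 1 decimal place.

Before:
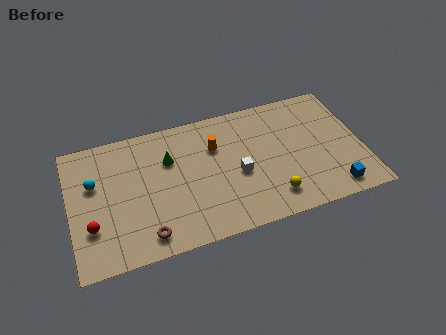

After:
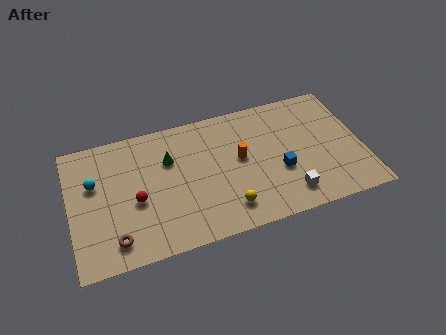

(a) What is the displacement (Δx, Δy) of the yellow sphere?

(-2.5, 0.0)

The yellow sphere was at about (11.0, 1.7) and moved to about (8.5, 1.7).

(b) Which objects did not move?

the green cone and the cyan sphere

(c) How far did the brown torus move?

1.7

The brown torus was near (4.0, 1.3) before and (2.3, 1.5) after, so it travelled √(1.7² + 0.2²) ≈ 1.7 units.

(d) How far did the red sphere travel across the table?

2.7

The red sphere moved from about (1.1, 2.7) to (3.6, 3.7), a distance of √(2.5² + 1.0²) ≈ 2.7.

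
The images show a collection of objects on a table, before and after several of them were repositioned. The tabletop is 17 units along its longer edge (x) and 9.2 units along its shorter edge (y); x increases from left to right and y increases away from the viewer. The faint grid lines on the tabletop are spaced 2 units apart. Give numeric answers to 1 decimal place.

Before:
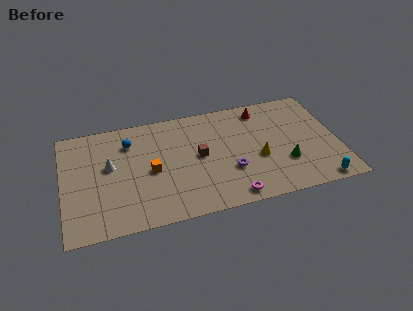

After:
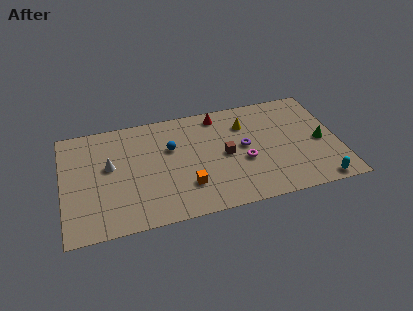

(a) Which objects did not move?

the white cone and the cyan capsule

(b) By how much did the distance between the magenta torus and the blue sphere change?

-3.5

Before: roughly 8.4 units apart; after: 4.9. That's 3.5 units closer together.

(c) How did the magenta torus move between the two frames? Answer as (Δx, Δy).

(1.0, 2.7)

The magenta torus was at about (10.1, 1.0) and moved to about (11.1, 3.7).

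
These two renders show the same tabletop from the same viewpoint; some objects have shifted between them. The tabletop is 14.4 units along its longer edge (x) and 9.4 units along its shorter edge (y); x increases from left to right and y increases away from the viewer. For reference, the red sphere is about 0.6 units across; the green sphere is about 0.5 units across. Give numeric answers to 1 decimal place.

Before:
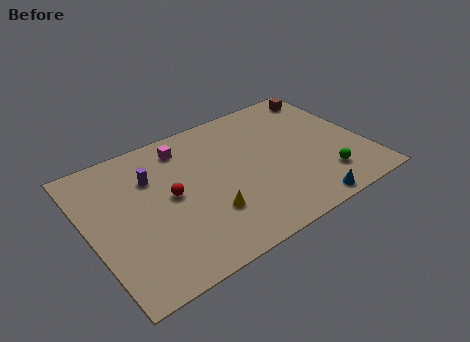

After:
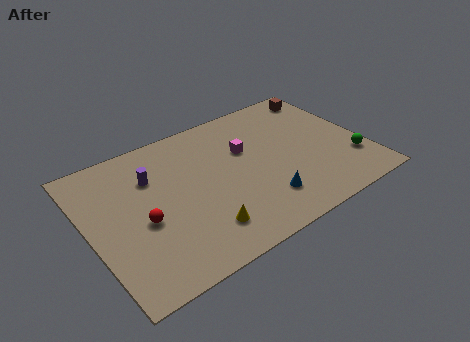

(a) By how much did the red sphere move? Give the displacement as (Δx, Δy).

(-1.6, -0.9)

From the two frames, the red sphere sits at roughly (4.2, 4.9) before and (2.6, 4.0) after.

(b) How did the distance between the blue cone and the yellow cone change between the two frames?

-1.8

Before: roughly 5.1 units apart; after: 3.3. That's 1.8 units closer together.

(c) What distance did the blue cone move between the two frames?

2.4

The blue cone was near (10.5, 0.8) before and (8.6, 2.2) after, so it travelled √(1.9² + 1.4²) ≈ 2.4 units.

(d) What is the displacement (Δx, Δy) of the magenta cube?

(3.0, -1.8)

The magenta cube started near (5.4, 7.8) and ended near (8.4, 6.0).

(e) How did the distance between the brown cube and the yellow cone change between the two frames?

+0.9

They were about 9.1 units apart before and 10.0 after — 0.9 units further apart.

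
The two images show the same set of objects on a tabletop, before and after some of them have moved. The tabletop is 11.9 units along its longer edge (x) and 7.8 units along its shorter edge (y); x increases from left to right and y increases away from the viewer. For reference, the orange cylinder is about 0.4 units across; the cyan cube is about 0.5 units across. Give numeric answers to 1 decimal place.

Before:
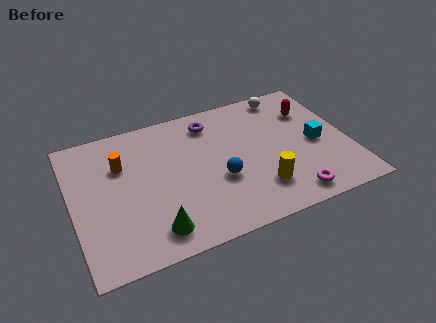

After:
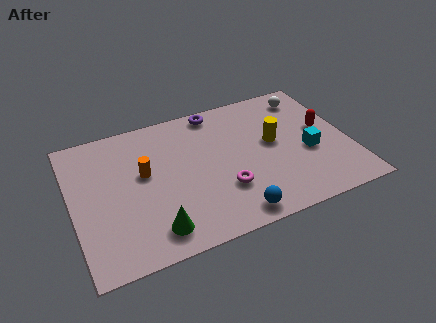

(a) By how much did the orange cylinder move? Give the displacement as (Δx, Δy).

(0.9, -0.8)

The orange cylinder was at about (2.2, 5.3) and moved to about (3.1, 4.5).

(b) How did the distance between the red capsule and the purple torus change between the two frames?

+0.8

Before: roughly 4.4 units apart; after: 5.2. That's 0.8 units further apart.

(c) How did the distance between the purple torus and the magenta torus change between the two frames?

-1.5

The distance was about 6.1 in the first image and 4.6 in the second, so they moved 1.5 units closer together.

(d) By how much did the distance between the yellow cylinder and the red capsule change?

-2.4

Before: roughly 4.6 units apart; after: 2.2. That's 2.4 units closer together.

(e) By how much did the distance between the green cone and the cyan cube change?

-0.5

The distance was about 7.7 in the first image and 7.2 in the second, so they moved 0.5 units closer together.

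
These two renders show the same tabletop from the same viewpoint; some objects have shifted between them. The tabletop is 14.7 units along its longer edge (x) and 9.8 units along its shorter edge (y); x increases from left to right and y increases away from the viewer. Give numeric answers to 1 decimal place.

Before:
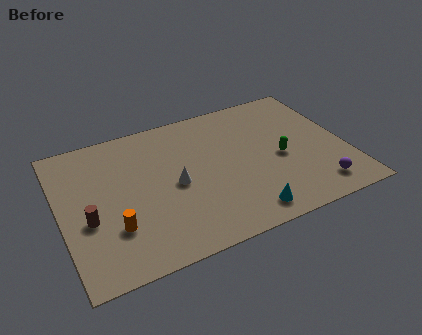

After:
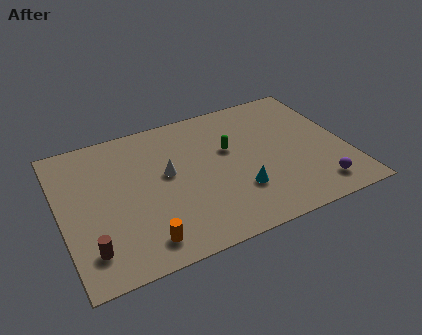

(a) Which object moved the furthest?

the green capsule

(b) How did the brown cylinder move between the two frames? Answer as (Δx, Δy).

(-0.1, -1.9)

The brown cylinder started near (1.3, 3.9) and ended near (1.2, 2.0).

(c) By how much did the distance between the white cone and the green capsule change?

-2.2

The distance was about 5.5 in the first image and 3.3 in the second, so they moved 2.2 units closer together.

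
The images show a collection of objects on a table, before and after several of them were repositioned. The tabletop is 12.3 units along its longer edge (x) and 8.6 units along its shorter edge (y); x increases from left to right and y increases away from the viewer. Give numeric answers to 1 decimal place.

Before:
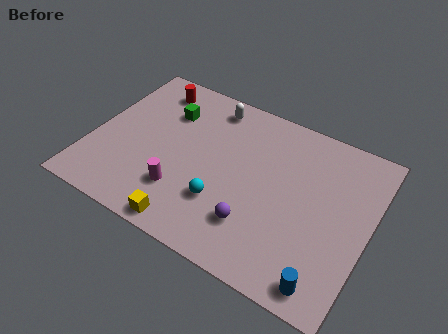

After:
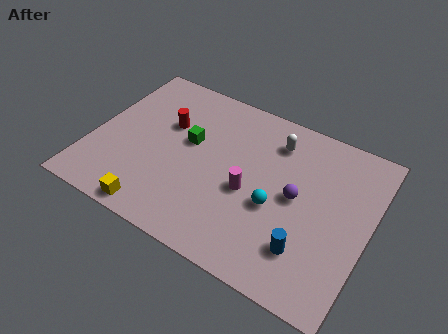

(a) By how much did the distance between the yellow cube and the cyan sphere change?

+3.4

Before: roughly 2.2 units apart; after: 5.6. That's 3.4 units further apart.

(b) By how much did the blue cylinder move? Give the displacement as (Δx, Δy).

(-1.0, 1.1)

The blue cylinder was at about (10.9, 1.0) and moved to about (9.9, 2.1).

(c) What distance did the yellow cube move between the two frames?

1.5

The yellow cube was near (4.9, 0.8) before and (3.4, 0.8) after, so it travelled √(1.5² + 0.0²) ≈ 1.5 units.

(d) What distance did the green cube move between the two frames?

1.7

From (3.0, 6.2) to (4.2, 5.0), the green cube covered √(1.2² + 1.2²) ≈ 1.7 units.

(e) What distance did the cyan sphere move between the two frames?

2.4

The cyan sphere moved from about (6.1, 2.6) to (8.3, 3.5), a distance of √(2.2² + 0.9²) ≈ 2.4.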